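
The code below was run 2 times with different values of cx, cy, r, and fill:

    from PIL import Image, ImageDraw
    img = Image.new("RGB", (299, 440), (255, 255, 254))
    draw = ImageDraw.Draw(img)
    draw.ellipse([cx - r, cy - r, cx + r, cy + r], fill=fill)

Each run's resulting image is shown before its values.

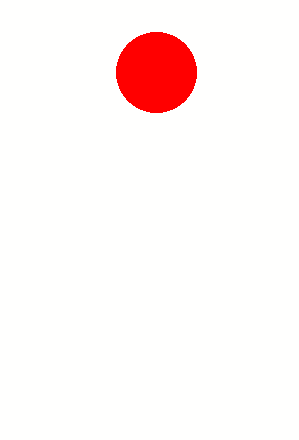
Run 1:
cx = 156; cy = 72; r = 40; fill = 'red'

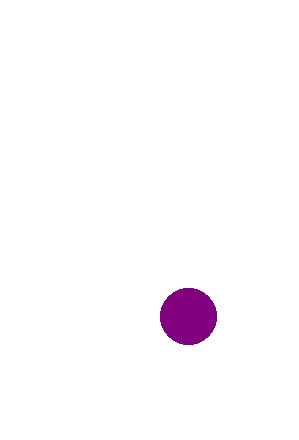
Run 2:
cx = 188; cy = 316; r = 28; fill = 'purple'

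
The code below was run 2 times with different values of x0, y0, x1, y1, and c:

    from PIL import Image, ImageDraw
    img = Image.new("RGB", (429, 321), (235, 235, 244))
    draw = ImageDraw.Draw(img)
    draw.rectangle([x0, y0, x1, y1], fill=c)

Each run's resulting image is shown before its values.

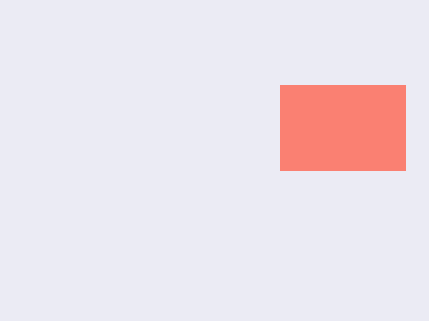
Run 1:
x0 = 280
y0 = 85
x1 = 405
y1 = 170
c = 'salmon'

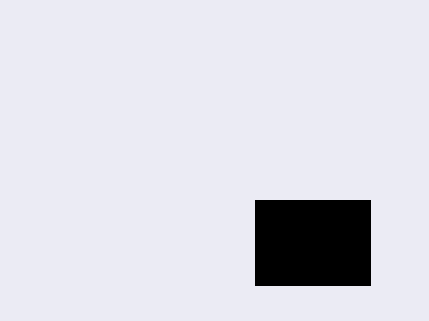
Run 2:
x0 = 255
y0 = 200
x1 = 370
y1 = 285
c = 'black'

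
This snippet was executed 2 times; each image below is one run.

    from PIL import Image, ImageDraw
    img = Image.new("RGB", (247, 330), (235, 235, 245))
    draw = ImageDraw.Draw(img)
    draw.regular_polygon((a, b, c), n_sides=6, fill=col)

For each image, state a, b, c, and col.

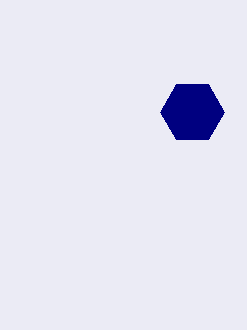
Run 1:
a = 192, b = 112, c = 32, col = 'navy'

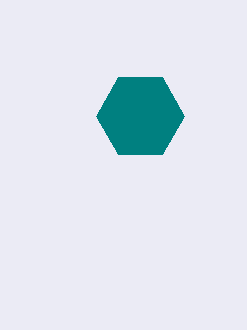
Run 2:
a = 140; b = 116; c = 44; col = 'teal'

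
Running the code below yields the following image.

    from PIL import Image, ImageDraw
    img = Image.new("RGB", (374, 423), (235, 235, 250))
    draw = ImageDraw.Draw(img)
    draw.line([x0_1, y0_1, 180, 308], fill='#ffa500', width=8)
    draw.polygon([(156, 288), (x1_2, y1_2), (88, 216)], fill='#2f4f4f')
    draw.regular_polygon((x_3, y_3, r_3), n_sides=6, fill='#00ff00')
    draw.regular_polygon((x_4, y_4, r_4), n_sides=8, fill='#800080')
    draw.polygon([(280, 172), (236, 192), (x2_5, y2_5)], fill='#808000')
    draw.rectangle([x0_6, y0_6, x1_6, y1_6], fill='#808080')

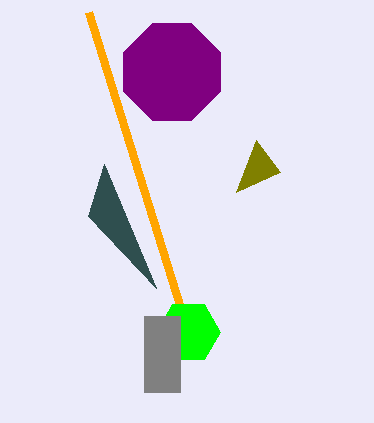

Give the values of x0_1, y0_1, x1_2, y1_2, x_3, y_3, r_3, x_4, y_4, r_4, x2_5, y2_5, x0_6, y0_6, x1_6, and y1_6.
x0_1 = 88
y0_1 = 12
x1_2 = 104
y1_2 = 164
x_3 = 188
y_3 = 332
r_3 = 32
x_4 = 172
y_4 = 72
r_4 = 52
x2_5 = 256
y2_5 = 140
x0_6 = 144
y0_6 = 316
x1_6 = 180
y1_6 = 392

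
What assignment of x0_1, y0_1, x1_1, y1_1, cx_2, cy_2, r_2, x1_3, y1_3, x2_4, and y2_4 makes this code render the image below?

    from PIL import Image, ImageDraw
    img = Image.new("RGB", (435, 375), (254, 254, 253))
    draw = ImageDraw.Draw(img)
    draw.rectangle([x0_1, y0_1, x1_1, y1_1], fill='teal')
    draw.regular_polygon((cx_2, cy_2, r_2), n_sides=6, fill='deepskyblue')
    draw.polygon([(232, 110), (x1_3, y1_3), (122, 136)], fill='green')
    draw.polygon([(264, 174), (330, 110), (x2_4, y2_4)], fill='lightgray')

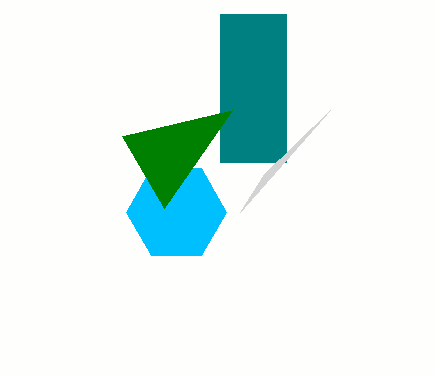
x0_1 = 220
y0_1 = 14
x1_1 = 286
y1_1 = 162
cx_2 = 176
cy_2 = 212
r_2 = 50
x1_3 = 164
y1_3 = 208
x2_4 = 240
y2_4 = 212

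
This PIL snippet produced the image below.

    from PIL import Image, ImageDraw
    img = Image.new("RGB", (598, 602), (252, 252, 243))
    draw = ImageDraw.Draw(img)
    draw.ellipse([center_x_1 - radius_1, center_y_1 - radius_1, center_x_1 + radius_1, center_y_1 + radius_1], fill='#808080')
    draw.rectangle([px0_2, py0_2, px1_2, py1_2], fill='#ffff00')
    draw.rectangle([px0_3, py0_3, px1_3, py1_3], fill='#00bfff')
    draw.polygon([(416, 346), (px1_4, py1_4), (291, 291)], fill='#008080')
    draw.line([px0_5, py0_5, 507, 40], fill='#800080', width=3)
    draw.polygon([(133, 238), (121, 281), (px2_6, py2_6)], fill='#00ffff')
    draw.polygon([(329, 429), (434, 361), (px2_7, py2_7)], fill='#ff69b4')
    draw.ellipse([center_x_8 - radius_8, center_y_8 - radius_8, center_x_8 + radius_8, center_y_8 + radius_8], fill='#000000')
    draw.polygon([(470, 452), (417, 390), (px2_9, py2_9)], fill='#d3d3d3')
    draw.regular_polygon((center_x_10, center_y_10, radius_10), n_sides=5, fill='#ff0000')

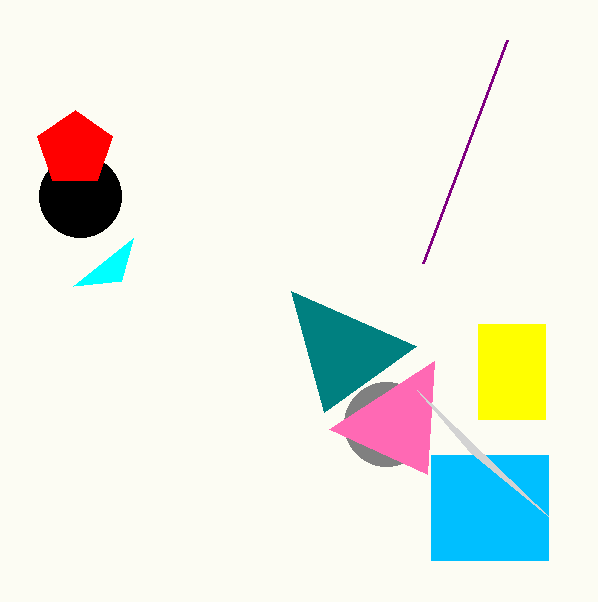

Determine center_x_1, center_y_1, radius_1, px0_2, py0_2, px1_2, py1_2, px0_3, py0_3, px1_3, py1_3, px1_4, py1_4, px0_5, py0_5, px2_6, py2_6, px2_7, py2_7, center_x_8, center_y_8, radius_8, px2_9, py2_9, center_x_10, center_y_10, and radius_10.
center_x_1 = 386, center_y_1 = 424, radius_1 = 42, px0_2 = 478, py0_2 = 324, px1_2 = 545, py1_2 = 419, px0_3 = 431, py0_3 = 455, px1_3 = 548, py1_3 = 560, px1_4 = 324, py1_4 = 412, px0_5 = 423, py0_5 = 263, px2_6 = 73, py2_6 = 286, px2_7 = 427, py2_7 = 474, center_x_8 = 80, center_y_8 = 196, radius_8 = 41, px2_9 = 548, py2_9 = 516, center_x_10 = 75, center_y_10 = 149, radius_10 = 39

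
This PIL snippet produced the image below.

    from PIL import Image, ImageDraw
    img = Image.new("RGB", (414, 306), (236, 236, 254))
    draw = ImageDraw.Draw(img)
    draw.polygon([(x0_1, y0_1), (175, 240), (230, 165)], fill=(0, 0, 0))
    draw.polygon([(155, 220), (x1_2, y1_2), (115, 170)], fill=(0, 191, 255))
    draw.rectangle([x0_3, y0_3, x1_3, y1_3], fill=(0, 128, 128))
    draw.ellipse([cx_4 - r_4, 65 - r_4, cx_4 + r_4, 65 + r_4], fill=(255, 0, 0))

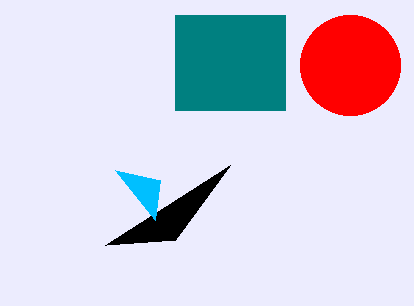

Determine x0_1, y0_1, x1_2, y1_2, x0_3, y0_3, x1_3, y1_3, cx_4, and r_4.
x0_1 = 105, y0_1 = 245, x1_2 = 160, y1_2 = 180, x0_3 = 175, y0_3 = 15, x1_3 = 285, y1_3 = 110, cx_4 = 350, r_4 = 50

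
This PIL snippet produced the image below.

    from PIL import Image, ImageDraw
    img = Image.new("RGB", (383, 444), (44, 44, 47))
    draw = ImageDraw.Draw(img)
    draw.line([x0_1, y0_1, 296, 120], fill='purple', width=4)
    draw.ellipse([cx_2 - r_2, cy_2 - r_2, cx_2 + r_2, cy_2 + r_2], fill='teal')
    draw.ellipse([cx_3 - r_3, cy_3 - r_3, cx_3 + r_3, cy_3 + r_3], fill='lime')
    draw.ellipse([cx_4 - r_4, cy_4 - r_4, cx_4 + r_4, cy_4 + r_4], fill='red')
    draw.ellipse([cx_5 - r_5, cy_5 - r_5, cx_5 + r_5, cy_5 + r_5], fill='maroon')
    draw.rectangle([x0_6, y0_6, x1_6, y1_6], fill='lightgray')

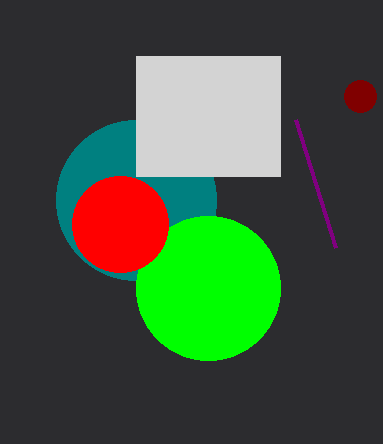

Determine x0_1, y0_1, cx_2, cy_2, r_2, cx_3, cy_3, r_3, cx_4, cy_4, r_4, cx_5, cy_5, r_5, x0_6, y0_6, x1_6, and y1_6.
x0_1 = 336, y0_1 = 248, cx_2 = 136, cy_2 = 200, r_2 = 80, cx_3 = 208, cy_3 = 288, r_3 = 72, cx_4 = 120, cy_4 = 224, r_4 = 48, cx_5 = 360, cy_5 = 96, r_5 = 16, x0_6 = 136, y0_6 = 56, x1_6 = 280, y1_6 = 176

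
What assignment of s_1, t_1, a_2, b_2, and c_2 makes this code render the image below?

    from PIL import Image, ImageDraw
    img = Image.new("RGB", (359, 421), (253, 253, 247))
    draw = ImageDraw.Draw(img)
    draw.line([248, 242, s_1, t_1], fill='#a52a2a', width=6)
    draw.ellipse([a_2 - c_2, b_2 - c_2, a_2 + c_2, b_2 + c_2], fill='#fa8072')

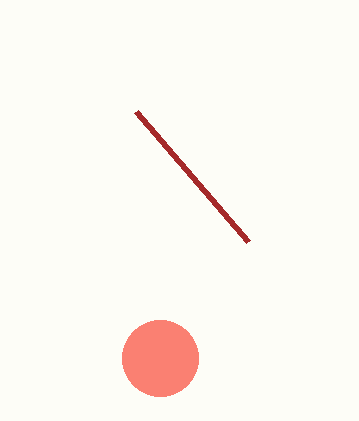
s_1 = 136
t_1 = 112
a_2 = 160
b_2 = 358
c_2 = 38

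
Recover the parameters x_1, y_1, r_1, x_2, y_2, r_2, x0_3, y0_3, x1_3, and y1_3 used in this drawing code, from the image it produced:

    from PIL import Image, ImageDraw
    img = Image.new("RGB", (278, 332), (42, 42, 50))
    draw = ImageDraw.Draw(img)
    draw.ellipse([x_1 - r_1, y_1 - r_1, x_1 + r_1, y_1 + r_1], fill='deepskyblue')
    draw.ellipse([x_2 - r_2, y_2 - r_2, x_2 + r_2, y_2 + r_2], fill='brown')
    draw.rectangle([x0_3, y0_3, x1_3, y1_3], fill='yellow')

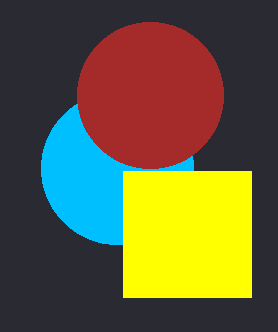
x_1 = 117; y_1 = 168; r_1 = 76; x_2 = 150; y_2 = 95; r_2 = 73; x0_3 = 123; y0_3 = 171; x1_3 = 251; y1_3 = 297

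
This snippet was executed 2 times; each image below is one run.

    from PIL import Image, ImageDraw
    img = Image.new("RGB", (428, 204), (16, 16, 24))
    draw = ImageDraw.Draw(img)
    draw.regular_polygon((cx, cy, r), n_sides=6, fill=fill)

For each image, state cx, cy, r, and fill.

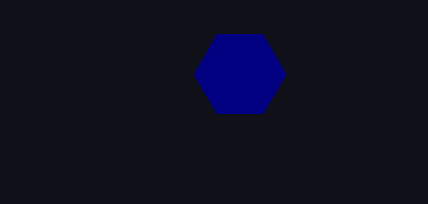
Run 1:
cx = 240, cy = 74, r = 46, fill = 'navy'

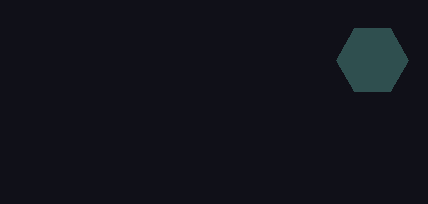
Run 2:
cx = 372, cy = 60, r = 36, fill = 'darkslategray'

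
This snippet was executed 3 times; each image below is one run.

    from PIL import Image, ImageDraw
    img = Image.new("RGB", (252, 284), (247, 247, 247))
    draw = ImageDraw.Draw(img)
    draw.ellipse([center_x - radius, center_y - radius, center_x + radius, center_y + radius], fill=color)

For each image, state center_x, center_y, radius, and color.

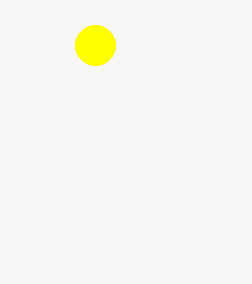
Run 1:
center_x = 95; center_y = 45; radius = 20; color = 'yellow'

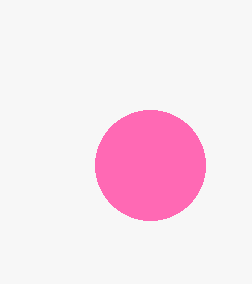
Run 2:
center_x = 150, center_y = 165, radius = 55, color = 'hotpink'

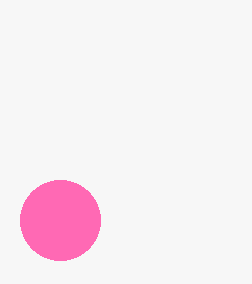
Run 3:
center_x = 60
center_y = 220
radius = 40
color = 'hotpink'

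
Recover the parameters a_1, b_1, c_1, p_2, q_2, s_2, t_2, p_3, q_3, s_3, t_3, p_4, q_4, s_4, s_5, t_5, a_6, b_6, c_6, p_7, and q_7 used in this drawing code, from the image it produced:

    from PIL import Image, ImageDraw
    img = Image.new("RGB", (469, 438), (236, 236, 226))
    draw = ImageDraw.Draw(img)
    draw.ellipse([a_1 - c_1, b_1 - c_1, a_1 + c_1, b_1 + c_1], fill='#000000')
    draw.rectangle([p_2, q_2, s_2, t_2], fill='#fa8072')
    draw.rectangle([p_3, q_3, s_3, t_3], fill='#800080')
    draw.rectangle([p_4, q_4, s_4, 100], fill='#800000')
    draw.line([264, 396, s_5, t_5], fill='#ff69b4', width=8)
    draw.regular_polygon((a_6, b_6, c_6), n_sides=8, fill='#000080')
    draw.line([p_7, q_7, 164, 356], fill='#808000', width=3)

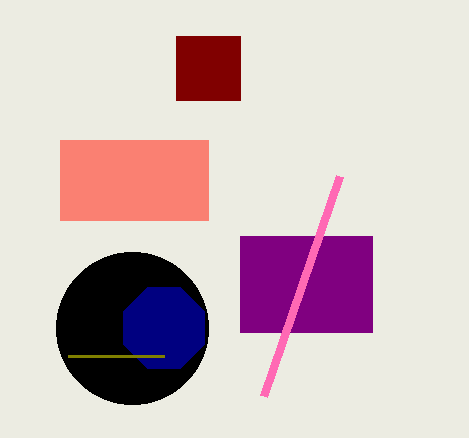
a_1 = 132; b_1 = 328; c_1 = 76; p_2 = 60; q_2 = 140; s_2 = 208; t_2 = 220; p_3 = 240; q_3 = 236; s_3 = 372; t_3 = 332; p_4 = 176; q_4 = 36; s_4 = 240; s_5 = 340; t_5 = 176; a_6 = 164; b_6 = 328; c_6 = 44; p_7 = 68; q_7 = 356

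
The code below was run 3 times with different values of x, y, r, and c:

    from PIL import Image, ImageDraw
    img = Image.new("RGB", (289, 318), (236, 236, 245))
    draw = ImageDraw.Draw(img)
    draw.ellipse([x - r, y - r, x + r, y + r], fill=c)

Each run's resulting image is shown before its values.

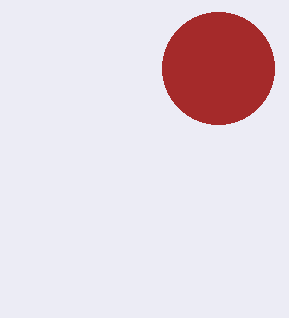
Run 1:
x = 218
y = 68
r = 56
c = 'brown'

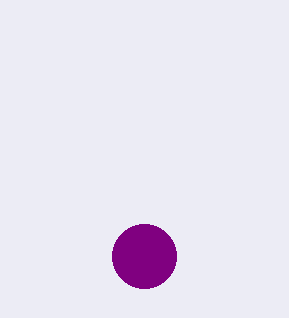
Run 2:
x = 144; y = 256; r = 32; c = 'purple'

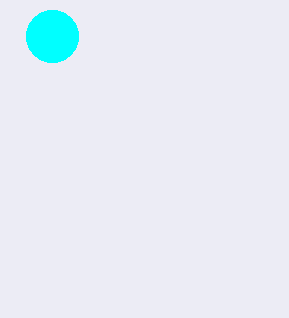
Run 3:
x = 52, y = 36, r = 26, c = 'cyan'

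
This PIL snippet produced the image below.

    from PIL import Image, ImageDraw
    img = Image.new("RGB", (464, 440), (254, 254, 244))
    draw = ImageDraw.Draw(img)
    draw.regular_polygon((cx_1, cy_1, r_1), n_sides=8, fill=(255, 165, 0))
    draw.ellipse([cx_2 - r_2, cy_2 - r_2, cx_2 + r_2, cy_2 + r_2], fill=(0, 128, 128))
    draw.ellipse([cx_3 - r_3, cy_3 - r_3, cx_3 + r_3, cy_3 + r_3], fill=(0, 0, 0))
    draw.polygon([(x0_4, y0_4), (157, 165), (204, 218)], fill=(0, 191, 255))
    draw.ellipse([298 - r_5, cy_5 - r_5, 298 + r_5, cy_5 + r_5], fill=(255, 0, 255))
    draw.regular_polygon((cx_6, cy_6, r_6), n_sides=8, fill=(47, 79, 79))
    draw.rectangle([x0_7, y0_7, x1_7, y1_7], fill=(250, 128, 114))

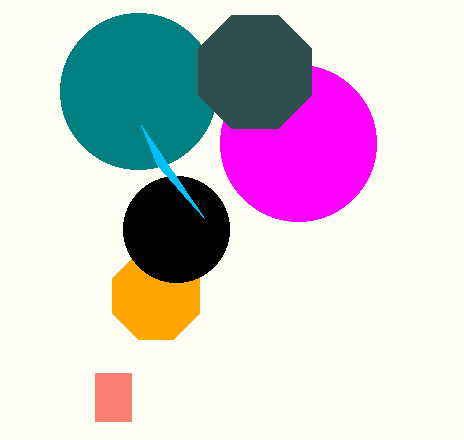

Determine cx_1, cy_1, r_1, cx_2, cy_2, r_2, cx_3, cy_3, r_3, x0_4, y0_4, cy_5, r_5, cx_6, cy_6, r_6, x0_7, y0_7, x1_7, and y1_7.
cx_1 = 156; cy_1 = 296; r_1 = 47; cx_2 = 138; cy_2 = 91; r_2 = 78; cx_3 = 176; cy_3 = 229; r_3 = 53; x0_4 = 141; y0_4 = 125; cy_5 = 143; r_5 = 78; cx_6 = 255; cy_6 = 72; r_6 = 61; x0_7 = 95; y0_7 = 373; x1_7 = 131; y1_7 = 421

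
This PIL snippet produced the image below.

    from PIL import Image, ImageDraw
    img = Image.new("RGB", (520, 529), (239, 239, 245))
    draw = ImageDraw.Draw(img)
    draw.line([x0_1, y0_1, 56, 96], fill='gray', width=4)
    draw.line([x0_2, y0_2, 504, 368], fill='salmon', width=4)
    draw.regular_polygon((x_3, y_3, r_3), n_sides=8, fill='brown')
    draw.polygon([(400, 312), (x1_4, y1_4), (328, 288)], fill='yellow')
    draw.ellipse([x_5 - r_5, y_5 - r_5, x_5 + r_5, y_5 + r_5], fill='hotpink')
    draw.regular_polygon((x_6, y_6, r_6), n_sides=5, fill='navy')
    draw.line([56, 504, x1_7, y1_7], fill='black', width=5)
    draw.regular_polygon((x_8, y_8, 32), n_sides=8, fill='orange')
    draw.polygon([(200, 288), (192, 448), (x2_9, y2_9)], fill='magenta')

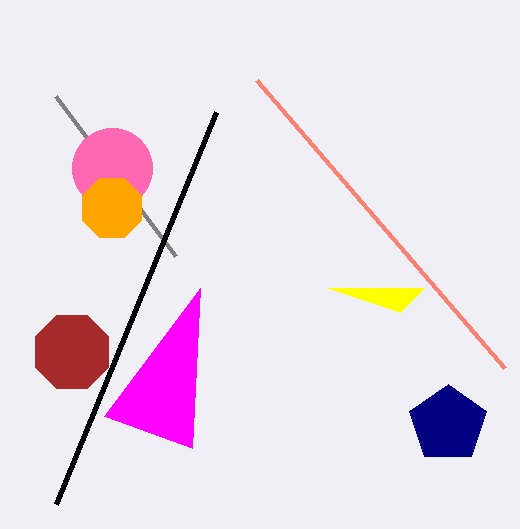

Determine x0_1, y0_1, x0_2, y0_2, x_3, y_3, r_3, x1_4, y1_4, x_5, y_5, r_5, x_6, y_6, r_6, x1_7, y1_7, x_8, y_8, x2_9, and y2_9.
x0_1 = 176; y0_1 = 256; x0_2 = 256; y0_2 = 80; x_3 = 72; y_3 = 352; r_3 = 40; x1_4 = 424; y1_4 = 288; x_5 = 112; y_5 = 168; r_5 = 40; x_6 = 448; y_6 = 424; r_6 = 40; x1_7 = 216; y1_7 = 112; x_8 = 112; y_8 = 208; x2_9 = 104; y2_9 = 416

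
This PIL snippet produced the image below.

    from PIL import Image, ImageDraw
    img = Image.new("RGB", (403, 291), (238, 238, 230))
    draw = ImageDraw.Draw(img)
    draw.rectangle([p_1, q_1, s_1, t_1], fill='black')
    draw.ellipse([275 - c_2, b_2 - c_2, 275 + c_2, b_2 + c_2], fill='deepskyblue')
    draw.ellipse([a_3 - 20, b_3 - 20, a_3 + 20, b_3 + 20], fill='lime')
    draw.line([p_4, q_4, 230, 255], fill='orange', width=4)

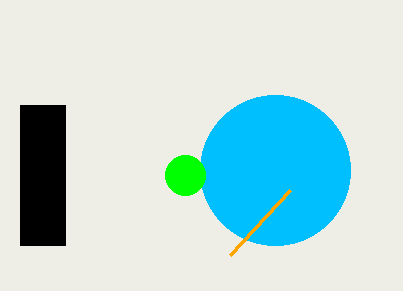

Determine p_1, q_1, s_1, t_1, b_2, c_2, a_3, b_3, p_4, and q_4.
p_1 = 20; q_1 = 105; s_1 = 65; t_1 = 245; b_2 = 170; c_2 = 75; a_3 = 185; b_3 = 175; p_4 = 290; q_4 = 190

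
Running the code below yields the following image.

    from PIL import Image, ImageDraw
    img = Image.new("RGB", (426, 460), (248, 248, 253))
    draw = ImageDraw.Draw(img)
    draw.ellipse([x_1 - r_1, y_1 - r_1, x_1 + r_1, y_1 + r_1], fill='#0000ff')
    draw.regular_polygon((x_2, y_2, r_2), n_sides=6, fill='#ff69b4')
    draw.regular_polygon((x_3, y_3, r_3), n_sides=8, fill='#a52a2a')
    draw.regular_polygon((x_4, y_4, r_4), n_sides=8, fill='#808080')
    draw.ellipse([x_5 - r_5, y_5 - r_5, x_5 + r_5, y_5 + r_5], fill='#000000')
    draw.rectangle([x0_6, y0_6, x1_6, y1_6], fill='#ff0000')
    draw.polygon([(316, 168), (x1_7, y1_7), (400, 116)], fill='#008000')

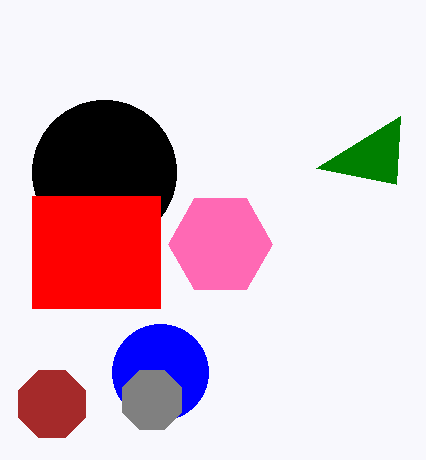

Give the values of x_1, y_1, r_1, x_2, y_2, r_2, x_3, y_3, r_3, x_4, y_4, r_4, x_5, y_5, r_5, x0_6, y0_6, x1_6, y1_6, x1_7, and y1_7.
x_1 = 160; y_1 = 372; r_1 = 48; x_2 = 220; y_2 = 244; r_2 = 52; x_3 = 52; y_3 = 404; r_3 = 36; x_4 = 152; y_4 = 400; r_4 = 32; x_5 = 104; y_5 = 172; r_5 = 72; x0_6 = 32; y0_6 = 196; x1_6 = 160; y1_6 = 308; x1_7 = 396; y1_7 = 184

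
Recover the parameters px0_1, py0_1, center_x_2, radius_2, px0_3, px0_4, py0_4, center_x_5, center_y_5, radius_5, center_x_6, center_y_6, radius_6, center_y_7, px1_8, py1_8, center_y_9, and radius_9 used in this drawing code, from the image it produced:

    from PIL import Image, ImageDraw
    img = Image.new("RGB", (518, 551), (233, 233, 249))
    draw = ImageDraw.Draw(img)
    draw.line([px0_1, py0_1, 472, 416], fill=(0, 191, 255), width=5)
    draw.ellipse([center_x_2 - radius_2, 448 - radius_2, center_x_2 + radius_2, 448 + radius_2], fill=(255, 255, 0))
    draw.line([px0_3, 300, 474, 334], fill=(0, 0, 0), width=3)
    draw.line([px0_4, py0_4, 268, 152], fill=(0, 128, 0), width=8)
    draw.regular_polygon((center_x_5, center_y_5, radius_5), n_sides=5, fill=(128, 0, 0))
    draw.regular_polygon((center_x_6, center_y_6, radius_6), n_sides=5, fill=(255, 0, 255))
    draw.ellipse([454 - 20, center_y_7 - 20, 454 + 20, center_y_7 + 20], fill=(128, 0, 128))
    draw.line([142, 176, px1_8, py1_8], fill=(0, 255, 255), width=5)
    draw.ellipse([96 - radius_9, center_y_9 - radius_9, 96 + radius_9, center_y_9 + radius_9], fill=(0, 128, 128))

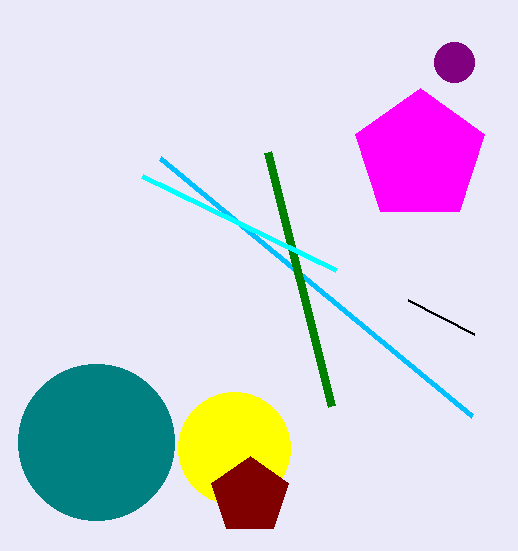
px0_1 = 160
py0_1 = 158
center_x_2 = 234
radius_2 = 56
px0_3 = 408
px0_4 = 332
py0_4 = 406
center_x_5 = 250
center_y_5 = 496
radius_5 = 40
center_x_6 = 420
center_y_6 = 156
radius_6 = 68
center_y_7 = 62
px1_8 = 336
py1_8 = 270
center_y_9 = 442
radius_9 = 78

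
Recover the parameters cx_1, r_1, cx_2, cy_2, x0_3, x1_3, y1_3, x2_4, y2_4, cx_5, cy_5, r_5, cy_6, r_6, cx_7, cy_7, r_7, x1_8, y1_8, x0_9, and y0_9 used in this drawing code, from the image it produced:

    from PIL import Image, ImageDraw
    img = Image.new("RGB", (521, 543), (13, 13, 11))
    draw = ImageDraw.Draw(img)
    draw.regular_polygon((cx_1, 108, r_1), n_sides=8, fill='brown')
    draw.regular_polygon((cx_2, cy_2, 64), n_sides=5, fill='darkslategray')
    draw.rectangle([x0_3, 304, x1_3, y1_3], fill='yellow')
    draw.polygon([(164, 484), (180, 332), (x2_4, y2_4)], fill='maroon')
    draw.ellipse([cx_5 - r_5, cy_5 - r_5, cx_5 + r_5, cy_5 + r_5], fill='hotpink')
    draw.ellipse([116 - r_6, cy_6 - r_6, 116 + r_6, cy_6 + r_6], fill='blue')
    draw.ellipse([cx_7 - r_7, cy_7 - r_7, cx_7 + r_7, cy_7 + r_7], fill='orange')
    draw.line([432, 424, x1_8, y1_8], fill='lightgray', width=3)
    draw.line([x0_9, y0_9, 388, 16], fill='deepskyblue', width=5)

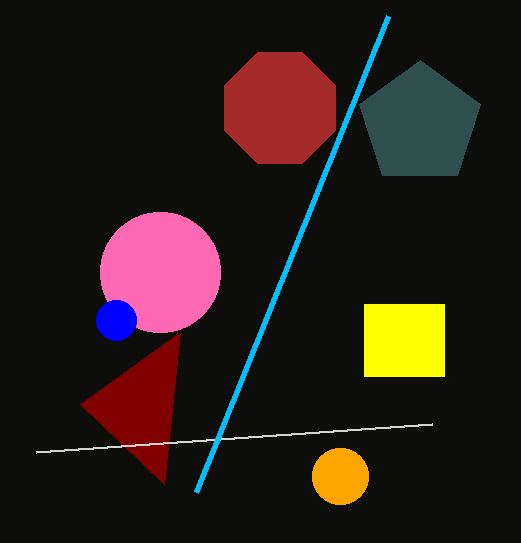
cx_1 = 280, r_1 = 60, cx_2 = 420, cy_2 = 124, x0_3 = 364, x1_3 = 444, y1_3 = 376, x2_4 = 80, y2_4 = 404, cx_5 = 160, cy_5 = 272, r_5 = 60, cy_6 = 320, r_6 = 20, cx_7 = 340, cy_7 = 476, r_7 = 28, x1_8 = 36, y1_8 = 452, x0_9 = 196, y0_9 = 492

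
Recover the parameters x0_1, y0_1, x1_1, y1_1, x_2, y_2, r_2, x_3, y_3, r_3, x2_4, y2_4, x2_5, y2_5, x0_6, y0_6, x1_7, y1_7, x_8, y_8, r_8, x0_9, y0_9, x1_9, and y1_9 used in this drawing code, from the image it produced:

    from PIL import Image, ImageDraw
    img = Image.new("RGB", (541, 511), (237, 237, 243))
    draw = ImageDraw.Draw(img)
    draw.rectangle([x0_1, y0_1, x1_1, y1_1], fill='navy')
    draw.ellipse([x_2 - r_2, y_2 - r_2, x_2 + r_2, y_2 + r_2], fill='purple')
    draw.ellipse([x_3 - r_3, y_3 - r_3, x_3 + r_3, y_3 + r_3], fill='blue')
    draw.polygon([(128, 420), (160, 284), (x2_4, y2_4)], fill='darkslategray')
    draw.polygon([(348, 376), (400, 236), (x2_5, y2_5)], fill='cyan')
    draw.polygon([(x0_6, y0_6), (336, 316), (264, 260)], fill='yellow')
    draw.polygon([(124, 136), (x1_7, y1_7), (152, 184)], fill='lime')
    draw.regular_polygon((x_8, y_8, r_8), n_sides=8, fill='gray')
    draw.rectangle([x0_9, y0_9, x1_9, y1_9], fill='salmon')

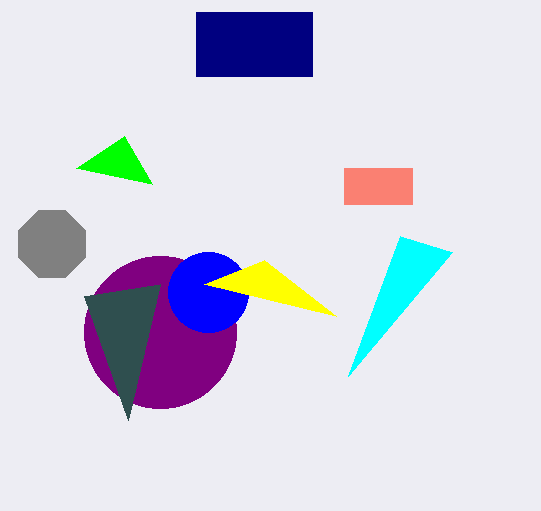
x0_1 = 196
y0_1 = 12
x1_1 = 312
y1_1 = 76
x_2 = 160
y_2 = 332
r_2 = 76
x_3 = 208
y_3 = 292
r_3 = 40
x2_4 = 84
y2_4 = 296
x2_5 = 452
y2_5 = 252
x0_6 = 204
y0_6 = 284
x1_7 = 76
y1_7 = 168
x_8 = 52
y_8 = 244
r_8 = 36
x0_9 = 344
y0_9 = 168
x1_9 = 412
y1_9 = 204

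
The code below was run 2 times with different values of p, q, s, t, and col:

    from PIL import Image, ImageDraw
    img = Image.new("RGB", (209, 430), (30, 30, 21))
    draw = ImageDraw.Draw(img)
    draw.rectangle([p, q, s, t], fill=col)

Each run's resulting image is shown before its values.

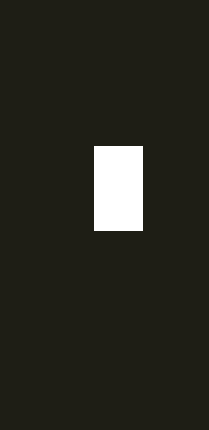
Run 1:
p = 94; q = 146; s = 142; t = 230; col = 'white'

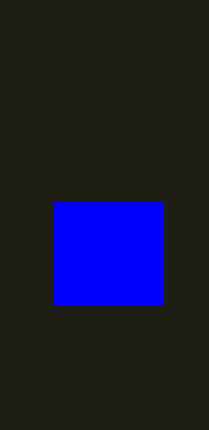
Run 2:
p = 54
q = 202
s = 162
t = 304
col = 'blue'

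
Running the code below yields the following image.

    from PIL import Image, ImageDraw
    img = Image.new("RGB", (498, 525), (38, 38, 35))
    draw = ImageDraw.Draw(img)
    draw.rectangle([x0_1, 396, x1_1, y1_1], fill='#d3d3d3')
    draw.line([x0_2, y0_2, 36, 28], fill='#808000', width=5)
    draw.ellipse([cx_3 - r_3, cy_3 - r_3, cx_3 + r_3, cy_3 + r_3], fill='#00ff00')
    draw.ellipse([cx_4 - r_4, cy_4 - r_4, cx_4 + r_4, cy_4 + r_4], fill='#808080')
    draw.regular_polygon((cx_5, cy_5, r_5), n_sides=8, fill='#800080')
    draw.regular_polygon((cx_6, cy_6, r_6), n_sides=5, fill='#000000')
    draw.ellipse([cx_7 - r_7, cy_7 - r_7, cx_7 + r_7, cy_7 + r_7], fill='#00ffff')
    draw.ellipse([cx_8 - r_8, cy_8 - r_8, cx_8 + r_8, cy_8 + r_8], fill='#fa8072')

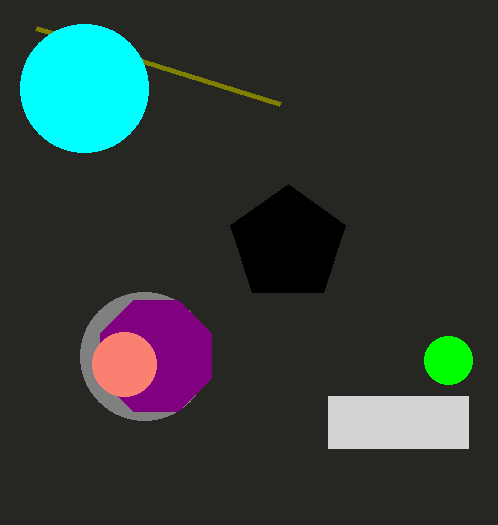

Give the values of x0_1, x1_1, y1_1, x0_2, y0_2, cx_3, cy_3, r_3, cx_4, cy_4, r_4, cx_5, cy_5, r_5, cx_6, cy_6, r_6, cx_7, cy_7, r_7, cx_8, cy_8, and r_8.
x0_1 = 328, x1_1 = 468, y1_1 = 448, x0_2 = 280, y0_2 = 104, cx_3 = 448, cy_3 = 360, r_3 = 24, cx_4 = 144, cy_4 = 356, r_4 = 64, cx_5 = 156, cy_5 = 356, r_5 = 60, cx_6 = 288, cy_6 = 244, r_6 = 60, cx_7 = 84, cy_7 = 88, r_7 = 64, cx_8 = 124, cy_8 = 364, r_8 = 32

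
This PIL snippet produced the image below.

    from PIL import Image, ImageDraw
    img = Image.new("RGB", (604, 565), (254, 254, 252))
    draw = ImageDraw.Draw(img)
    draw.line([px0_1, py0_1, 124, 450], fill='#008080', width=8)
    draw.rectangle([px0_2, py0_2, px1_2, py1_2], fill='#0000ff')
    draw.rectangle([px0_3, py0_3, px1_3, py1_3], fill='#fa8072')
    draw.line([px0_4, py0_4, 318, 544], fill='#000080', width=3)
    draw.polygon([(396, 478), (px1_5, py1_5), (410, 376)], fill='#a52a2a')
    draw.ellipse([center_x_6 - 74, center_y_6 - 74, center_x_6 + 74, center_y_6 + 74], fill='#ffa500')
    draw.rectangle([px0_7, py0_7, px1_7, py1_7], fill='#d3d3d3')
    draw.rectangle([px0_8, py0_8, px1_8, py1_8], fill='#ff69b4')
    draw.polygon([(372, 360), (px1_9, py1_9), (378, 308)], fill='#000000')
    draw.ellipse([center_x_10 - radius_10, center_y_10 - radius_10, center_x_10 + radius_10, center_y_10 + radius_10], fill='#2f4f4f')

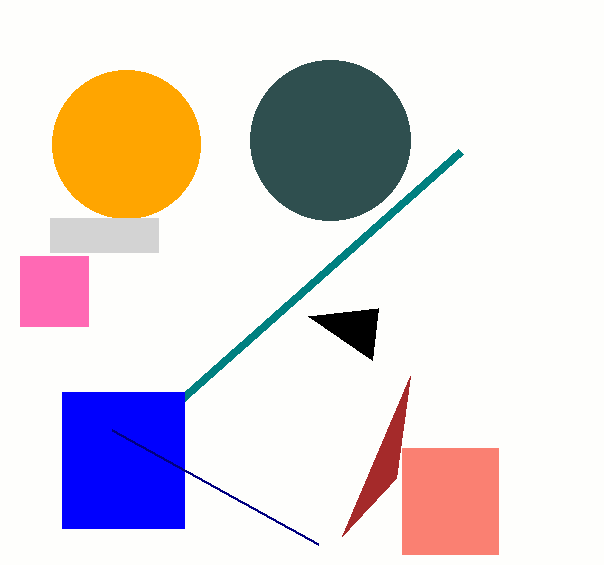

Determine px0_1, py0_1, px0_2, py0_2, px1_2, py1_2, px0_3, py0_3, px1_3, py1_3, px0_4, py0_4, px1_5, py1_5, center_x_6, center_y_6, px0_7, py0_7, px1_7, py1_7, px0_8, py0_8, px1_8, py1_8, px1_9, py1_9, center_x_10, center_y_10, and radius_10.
px0_1 = 460
py0_1 = 152
px0_2 = 62
py0_2 = 392
px1_2 = 184
py1_2 = 528
px0_3 = 402
py0_3 = 448
px1_3 = 498
py1_3 = 554
px0_4 = 112
py0_4 = 430
px1_5 = 342
py1_5 = 536
center_x_6 = 126
center_y_6 = 144
px0_7 = 50
py0_7 = 218
px1_7 = 158
py1_7 = 252
px0_8 = 20
py0_8 = 256
px1_8 = 88
py1_8 = 326
px1_9 = 308
py1_9 = 316
center_x_10 = 330
center_y_10 = 140
radius_10 = 80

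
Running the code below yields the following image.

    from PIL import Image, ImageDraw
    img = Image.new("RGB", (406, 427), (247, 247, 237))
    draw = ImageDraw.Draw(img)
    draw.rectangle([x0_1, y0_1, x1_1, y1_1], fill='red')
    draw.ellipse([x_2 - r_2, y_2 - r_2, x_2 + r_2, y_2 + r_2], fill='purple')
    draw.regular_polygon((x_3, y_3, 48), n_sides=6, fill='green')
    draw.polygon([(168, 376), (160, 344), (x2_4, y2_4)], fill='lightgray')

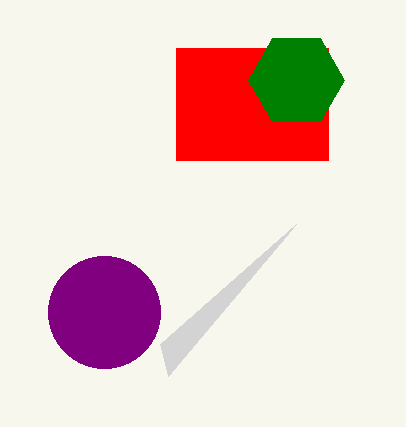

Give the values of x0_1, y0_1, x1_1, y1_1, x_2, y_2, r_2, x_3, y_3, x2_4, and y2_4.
x0_1 = 176
y0_1 = 48
x1_1 = 328
y1_1 = 160
x_2 = 104
y_2 = 312
r_2 = 56
x_3 = 296
y_3 = 80
x2_4 = 296
y2_4 = 224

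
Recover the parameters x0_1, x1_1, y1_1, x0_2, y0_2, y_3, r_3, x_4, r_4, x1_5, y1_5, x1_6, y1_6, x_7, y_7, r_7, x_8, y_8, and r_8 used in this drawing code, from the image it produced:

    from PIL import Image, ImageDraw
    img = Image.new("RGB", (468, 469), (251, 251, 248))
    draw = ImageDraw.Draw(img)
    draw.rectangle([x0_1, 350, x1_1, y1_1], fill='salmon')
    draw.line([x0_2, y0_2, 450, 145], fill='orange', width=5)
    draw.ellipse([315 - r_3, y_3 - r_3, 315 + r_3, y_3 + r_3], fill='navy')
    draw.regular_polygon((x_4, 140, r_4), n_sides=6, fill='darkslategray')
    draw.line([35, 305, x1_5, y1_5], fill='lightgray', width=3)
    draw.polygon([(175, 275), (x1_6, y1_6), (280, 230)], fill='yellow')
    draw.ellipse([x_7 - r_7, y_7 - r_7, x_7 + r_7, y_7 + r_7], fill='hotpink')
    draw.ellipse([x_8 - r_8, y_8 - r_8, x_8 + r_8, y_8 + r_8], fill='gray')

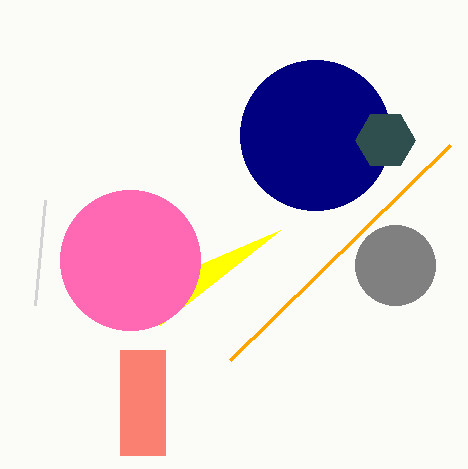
x0_1 = 120, x1_1 = 165, y1_1 = 455, x0_2 = 230, y0_2 = 360, y_3 = 135, r_3 = 75, x_4 = 385, r_4 = 30, x1_5 = 45, y1_5 = 200, x1_6 = 160, y1_6 = 325, x_7 = 130, y_7 = 260, r_7 = 70, x_8 = 395, y_8 = 265, r_8 = 40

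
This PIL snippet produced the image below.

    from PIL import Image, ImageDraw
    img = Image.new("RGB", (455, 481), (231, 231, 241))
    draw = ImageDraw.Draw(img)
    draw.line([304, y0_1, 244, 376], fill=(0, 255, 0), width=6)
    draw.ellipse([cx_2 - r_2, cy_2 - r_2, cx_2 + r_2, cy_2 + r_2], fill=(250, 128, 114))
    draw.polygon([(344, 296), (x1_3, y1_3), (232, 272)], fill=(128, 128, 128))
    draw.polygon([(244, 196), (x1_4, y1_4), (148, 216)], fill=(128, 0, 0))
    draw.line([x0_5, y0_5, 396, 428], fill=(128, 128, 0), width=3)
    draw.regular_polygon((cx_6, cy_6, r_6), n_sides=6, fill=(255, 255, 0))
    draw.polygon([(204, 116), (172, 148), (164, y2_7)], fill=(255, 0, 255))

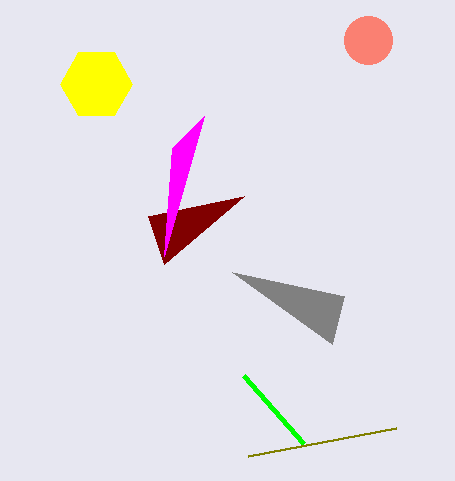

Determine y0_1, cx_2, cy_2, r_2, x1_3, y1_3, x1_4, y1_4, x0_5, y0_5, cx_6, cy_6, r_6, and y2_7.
y0_1 = 444; cx_2 = 368; cy_2 = 40; r_2 = 24; x1_3 = 332; y1_3 = 344; x1_4 = 164; y1_4 = 264; x0_5 = 248; y0_5 = 456; cx_6 = 96; cy_6 = 84; r_6 = 36; y2_7 = 256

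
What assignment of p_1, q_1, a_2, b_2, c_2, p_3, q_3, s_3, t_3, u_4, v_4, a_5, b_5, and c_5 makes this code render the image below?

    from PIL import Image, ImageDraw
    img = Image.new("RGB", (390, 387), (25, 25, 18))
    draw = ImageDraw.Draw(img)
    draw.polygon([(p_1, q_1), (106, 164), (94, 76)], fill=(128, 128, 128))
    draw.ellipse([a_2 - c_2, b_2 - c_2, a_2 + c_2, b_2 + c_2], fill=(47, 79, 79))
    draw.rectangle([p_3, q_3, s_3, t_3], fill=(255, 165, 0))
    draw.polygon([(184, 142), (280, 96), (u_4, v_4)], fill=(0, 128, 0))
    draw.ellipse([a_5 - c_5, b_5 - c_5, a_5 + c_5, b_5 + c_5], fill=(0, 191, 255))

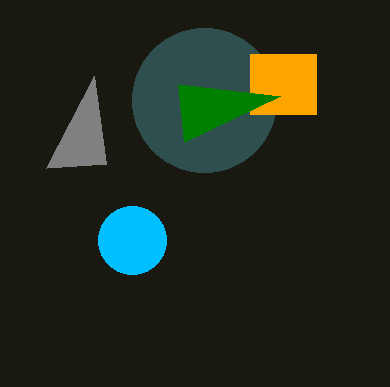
p_1 = 46
q_1 = 168
a_2 = 204
b_2 = 100
c_2 = 72
p_3 = 250
q_3 = 54
s_3 = 316
t_3 = 114
u_4 = 178
v_4 = 84
a_5 = 132
b_5 = 240
c_5 = 34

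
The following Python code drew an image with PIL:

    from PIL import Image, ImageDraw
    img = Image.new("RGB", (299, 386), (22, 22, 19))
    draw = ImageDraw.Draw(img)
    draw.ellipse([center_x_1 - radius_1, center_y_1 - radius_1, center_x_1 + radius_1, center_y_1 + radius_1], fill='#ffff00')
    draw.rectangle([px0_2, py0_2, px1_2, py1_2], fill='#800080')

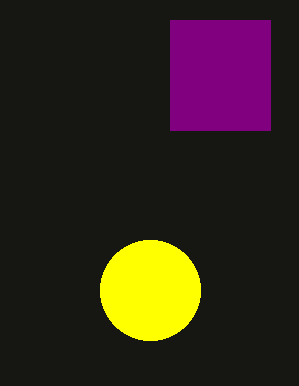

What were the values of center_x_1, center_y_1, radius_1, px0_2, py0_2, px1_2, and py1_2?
center_x_1 = 150, center_y_1 = 290, radius_1 = 50, px0_2 = 170, py0_2 = 20, px1_2 = 270, py1_2 = 130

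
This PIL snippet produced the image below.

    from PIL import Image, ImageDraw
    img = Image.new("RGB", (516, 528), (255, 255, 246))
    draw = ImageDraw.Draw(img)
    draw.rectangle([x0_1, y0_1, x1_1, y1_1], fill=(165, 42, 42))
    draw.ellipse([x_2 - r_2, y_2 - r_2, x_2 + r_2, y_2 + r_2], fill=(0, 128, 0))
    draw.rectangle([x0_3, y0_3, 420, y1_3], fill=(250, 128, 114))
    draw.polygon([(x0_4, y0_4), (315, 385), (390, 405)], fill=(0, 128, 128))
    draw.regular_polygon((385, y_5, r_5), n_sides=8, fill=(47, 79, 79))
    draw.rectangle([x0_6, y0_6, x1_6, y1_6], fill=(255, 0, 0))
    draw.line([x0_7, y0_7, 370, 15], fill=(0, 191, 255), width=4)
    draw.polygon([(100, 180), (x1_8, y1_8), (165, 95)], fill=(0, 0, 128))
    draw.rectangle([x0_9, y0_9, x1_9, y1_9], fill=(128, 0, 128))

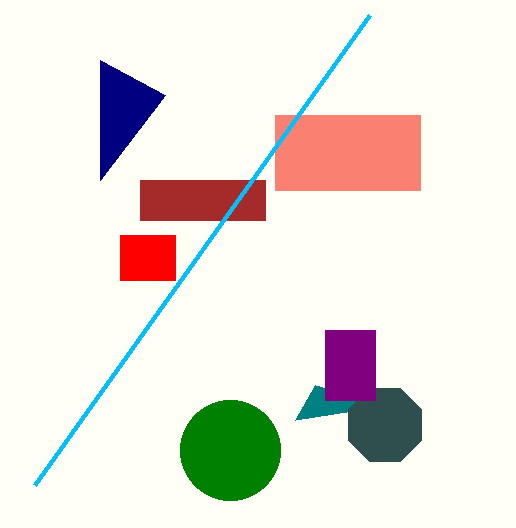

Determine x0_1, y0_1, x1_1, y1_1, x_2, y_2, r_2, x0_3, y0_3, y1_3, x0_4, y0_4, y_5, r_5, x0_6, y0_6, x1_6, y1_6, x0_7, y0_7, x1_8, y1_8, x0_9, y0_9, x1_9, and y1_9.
x0_1 = 140, y0_1 = 180, x1_1 = 265, y1_1 = 220, x_2 = 230, y_2 = 450, r_2 = 50, x0_3 = 275, y0_3 = 115, y1_3 = 190, x0_4 = 295, y0_4 = 420, y_5 = 425, r_5 = 40, x0_6 = 120, y0_6 = 235, x1_6 = 175, y1_6 = 280, x0_7 = 35, y0_7 = 485, x1_8 = 100, y1_8 = 60, x0_9 = 325, y0_9 = 330, x1_9 = 375, y1_9 = 400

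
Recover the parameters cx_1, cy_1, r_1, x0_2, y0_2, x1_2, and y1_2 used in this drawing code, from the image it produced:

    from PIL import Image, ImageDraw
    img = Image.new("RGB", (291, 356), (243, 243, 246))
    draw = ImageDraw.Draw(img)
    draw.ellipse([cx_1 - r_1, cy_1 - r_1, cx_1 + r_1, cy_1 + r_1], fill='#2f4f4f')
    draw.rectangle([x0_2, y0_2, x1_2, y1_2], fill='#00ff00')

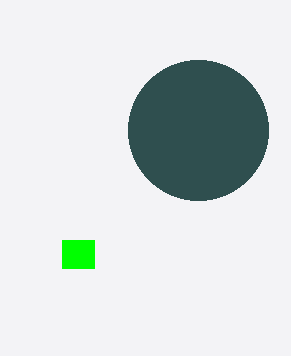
cx_1 = 198
cy_1 = 130
r_1 = 70
x0_2 = 62
y0_2 = 240
x1_2 = 94
y1_2 = 268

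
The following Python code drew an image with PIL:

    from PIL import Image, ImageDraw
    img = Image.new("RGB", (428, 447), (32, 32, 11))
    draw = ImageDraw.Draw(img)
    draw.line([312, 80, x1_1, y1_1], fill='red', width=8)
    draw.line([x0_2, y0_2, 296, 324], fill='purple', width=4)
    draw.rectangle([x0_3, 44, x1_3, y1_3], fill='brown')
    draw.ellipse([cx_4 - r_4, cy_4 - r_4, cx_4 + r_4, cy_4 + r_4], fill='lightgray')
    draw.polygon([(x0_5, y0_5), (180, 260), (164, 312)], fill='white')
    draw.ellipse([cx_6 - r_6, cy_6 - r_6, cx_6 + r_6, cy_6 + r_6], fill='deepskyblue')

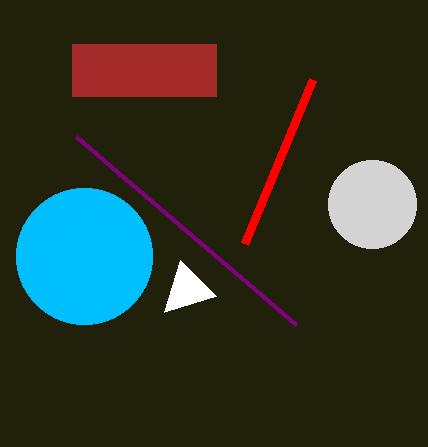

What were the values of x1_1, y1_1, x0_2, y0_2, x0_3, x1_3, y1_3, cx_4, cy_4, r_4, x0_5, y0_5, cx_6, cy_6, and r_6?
x1_1 = 244; y1_1 = 244; x0_2 = 76; y0_2 = 136; x0_3 = 72; x1_3 = 216; y1_3 = 96; cx_4 = 372; cy_4 = 204; r_4 = 44; x0_5 = 216; y0_5 = 296; cx_6 = 84; cy_6 = 256; r_6 = 68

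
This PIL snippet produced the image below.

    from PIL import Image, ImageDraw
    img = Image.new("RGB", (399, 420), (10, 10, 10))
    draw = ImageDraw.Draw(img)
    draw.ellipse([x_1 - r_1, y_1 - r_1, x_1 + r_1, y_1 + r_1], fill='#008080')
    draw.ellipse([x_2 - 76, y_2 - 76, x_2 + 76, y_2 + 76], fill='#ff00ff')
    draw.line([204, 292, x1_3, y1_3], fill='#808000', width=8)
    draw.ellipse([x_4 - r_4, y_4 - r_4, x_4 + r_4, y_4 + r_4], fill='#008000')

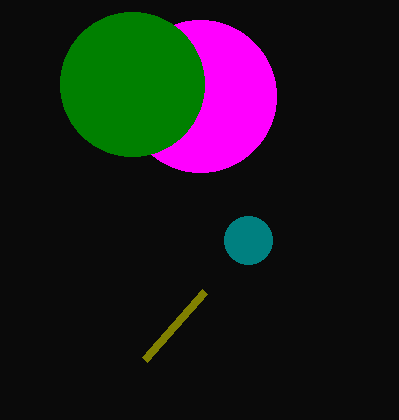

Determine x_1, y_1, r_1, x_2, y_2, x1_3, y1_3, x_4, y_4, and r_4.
x_1 = 248; y_1 = 240; r_1 = 24; x_2 = 200; y_2 = 96; x1_3 = 144; y1_3 = 360; x_4 = 132; y_4 = 84; r_4 = 72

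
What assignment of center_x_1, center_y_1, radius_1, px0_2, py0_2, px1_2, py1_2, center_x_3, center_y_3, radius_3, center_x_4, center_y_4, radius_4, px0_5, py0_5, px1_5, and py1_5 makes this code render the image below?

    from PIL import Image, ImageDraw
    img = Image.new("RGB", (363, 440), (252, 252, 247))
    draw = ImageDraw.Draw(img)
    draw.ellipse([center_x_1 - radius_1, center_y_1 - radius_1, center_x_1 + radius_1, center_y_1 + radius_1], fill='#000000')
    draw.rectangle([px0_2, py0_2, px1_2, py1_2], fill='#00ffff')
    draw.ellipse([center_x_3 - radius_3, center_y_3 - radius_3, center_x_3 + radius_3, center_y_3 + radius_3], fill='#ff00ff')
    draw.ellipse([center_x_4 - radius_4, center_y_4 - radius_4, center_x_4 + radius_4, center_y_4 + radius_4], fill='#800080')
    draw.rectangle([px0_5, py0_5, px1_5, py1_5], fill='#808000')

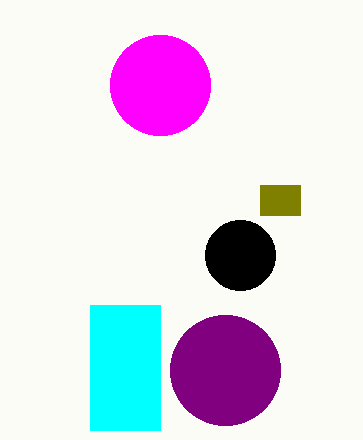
center_x_1 = 240
center_y_1 = 255
radius_1 = 35
px0_2 = 90
py0_2 = 305
px1_2 = 160
py1_2 = 430
center_x_3 = 160
center_y_3 = 85
radius_3 = 50
center_x_4 = 225
center_y_4 = 370
radius_4 = 55
px0_5 = 260
py0_5 = 185
px1_5 = 300
py1_5 = 215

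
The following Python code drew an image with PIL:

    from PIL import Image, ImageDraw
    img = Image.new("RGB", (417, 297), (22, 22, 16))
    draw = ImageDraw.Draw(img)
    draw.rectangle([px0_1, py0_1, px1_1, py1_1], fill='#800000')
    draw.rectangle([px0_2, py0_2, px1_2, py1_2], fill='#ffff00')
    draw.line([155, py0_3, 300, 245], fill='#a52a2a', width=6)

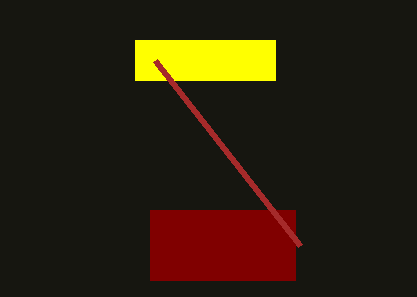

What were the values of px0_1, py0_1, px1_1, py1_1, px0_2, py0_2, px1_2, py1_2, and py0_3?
px0_1 = 150
py0_1 = 210
px1_1 = 295
py1_1 = 280
px0_2 = 135
py0_2 = 40
px1_2 = 275
py1_2 = 80
py0_3 = 60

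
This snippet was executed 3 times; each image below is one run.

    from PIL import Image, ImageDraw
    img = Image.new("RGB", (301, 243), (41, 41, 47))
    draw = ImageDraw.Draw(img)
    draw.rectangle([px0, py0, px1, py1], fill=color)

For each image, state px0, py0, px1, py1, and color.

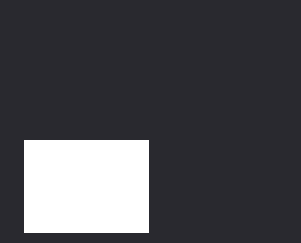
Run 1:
px0 = 24, py0 = 140, px1 = 148, py1 = 232, color = 'white'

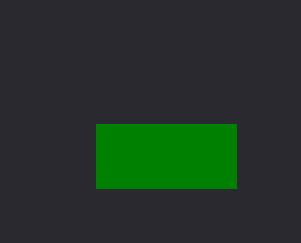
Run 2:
px0 = 96
py0 = 124
px1 = 236
py1 = 188
color = 'green'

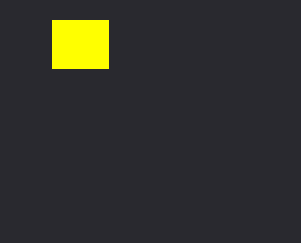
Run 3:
px0 = 52
py0 = 20
px1 = 108
py1 = 68
color = 'yellow'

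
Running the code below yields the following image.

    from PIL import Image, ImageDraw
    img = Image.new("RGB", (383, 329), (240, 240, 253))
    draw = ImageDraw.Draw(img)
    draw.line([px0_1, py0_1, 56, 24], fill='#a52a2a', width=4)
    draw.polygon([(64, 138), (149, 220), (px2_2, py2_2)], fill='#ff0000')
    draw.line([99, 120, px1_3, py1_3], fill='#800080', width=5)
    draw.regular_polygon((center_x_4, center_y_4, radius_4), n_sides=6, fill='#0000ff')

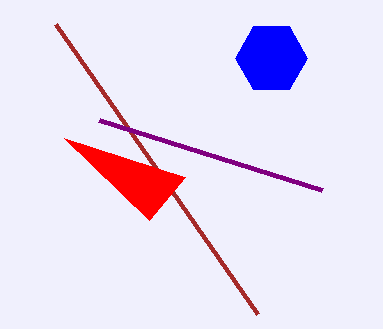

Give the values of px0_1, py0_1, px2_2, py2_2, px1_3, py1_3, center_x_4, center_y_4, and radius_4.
px0_1 = 258, py0_1 = 314, px2_2 = 185, py2_2 = 177, px1_3 = 322, py1_3 = 190, center_x_4 = 271, center_y_4 = 58, radius_4 = 36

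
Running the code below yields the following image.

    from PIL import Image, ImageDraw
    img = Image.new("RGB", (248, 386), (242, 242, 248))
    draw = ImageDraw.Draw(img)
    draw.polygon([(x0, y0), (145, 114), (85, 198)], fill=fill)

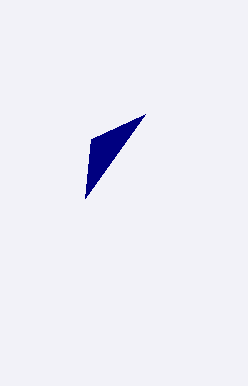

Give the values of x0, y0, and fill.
x0 = 91
y0 = 139
fill = 'navy'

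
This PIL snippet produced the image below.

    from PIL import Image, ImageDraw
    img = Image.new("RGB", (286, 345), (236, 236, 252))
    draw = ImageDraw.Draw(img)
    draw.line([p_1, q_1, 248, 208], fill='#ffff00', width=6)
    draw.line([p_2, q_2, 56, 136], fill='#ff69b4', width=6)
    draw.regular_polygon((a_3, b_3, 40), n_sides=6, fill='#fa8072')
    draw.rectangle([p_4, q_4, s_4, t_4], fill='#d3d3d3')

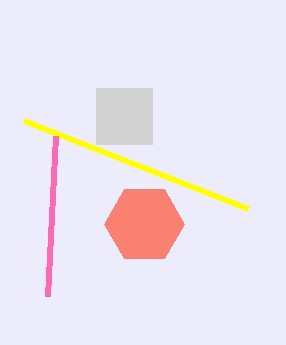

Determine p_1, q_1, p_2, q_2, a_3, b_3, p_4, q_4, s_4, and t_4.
p_1 = 24
q_1 = 120
p_2 = 48
q_2 = 296
a_3 = 144
b_3 = 224
p_4 = 96
q_4 = 88
s_4 = 152
t_4 = 144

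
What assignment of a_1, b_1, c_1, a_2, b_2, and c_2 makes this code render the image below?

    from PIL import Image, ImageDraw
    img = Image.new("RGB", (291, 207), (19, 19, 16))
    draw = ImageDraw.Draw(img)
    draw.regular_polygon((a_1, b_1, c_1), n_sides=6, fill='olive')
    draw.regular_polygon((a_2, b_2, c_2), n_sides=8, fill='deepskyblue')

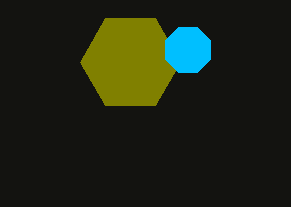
a_1 = 130; b_1 = 62; c_1 = 50; a_2 = 188; b_2 = 50; c_2 = 24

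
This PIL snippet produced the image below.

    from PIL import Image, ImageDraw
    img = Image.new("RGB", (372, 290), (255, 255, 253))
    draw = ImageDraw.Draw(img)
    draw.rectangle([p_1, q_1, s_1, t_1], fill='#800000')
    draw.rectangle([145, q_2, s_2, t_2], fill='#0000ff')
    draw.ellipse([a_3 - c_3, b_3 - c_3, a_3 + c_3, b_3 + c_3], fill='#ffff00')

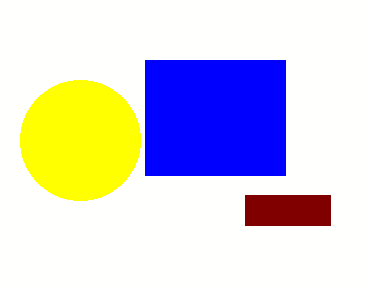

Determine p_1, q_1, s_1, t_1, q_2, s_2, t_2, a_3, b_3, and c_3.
p_1 = 245; q_1 = 195; s_1 = 330; t_1 = 225; q_2 = 60; s_2 = 285; t_2 = 175; a_3 = 80; b_3 = 140; c_3 = 60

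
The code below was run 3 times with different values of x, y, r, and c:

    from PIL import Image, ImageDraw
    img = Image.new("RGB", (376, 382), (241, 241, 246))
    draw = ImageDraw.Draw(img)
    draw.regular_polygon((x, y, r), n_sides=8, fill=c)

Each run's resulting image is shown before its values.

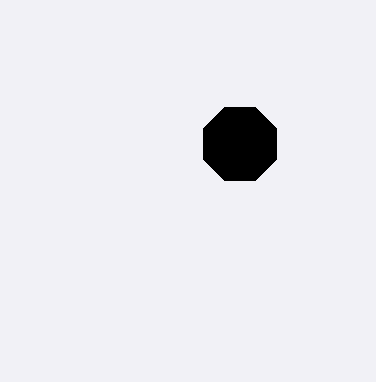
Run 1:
x = 240
y = 144
r = 40
c = 'black'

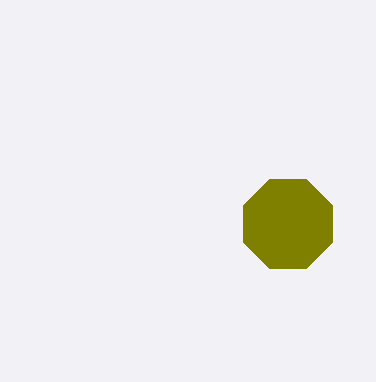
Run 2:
x = 288; y = 224; r = 48; c = 'olive'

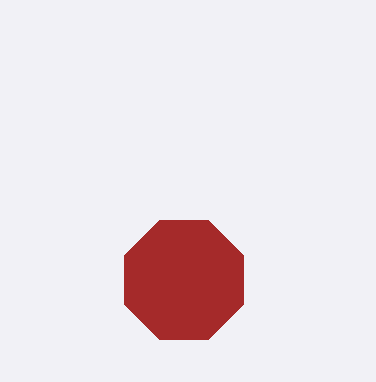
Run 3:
x = 184; y = 280; r = 64; c = 'brown'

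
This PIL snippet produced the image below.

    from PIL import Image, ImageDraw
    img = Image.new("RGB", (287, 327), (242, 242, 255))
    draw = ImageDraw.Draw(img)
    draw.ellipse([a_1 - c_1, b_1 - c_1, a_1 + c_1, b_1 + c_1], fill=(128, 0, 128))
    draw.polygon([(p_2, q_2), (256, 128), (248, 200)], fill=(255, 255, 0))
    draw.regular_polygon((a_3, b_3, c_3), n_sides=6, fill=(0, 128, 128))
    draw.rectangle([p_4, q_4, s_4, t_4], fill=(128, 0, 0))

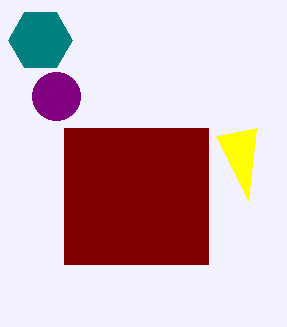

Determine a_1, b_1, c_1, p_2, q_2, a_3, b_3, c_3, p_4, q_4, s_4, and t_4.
a_1 = 56; b_1 = 96; c_1 = 24; p_2 = 216; q_2 = 136; a_3 = 40; b_3 = 40; c_3 = 32; p_4 = 64; q_4 = 128; s_4 = 208; t_4 = 264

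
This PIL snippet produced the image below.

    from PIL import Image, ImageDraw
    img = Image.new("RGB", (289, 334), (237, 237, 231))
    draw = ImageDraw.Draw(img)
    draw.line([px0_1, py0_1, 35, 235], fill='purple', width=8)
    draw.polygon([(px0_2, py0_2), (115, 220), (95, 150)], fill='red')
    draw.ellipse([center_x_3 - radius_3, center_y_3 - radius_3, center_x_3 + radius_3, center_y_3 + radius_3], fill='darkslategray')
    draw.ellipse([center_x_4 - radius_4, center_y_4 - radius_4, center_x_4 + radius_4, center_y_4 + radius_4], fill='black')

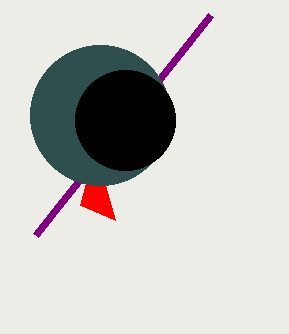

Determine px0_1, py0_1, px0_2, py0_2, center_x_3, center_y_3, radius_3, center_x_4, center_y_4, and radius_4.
px0_1 = 210; py0_1 = 15; px0_2 = 80; py0_2 = 205; center_x_3 = 100; center_y_3 = 115; radius_3 = 70; center_x_4 = 125; center_y_4 = 120; radius_4 = 50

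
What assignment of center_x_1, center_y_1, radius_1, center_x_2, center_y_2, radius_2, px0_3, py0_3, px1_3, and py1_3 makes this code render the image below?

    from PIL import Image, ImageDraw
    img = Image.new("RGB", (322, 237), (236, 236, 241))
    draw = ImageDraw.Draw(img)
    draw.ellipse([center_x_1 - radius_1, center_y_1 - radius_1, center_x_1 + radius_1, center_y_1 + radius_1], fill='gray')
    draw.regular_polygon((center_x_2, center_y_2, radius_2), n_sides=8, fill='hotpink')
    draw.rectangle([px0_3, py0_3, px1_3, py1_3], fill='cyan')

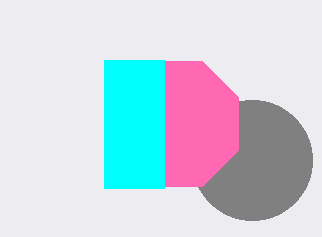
center_x_1 = 252
center_y_1 = 160
radius_1 = 60
center_x_2 = 176
center_y_2 = 124
radius_2 = 68
px0_3 = 104
py0_3 = 60
px1_3 = 164
py1_3 = 188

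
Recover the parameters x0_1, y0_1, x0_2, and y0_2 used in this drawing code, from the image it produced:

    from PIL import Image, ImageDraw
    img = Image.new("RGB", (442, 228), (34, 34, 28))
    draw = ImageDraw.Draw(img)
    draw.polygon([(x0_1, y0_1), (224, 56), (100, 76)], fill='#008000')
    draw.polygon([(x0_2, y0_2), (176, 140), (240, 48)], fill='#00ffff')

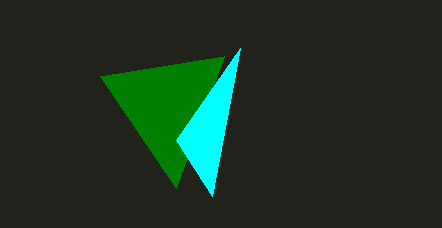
x0_1 = 176
y0_1 = 188
x0_2 = 212
y0_2 = 196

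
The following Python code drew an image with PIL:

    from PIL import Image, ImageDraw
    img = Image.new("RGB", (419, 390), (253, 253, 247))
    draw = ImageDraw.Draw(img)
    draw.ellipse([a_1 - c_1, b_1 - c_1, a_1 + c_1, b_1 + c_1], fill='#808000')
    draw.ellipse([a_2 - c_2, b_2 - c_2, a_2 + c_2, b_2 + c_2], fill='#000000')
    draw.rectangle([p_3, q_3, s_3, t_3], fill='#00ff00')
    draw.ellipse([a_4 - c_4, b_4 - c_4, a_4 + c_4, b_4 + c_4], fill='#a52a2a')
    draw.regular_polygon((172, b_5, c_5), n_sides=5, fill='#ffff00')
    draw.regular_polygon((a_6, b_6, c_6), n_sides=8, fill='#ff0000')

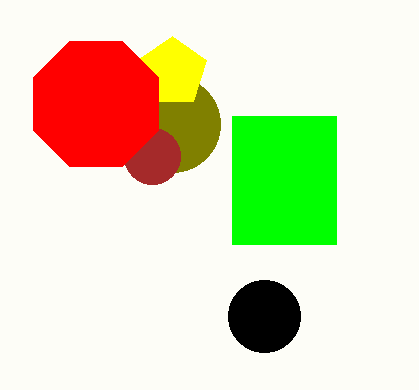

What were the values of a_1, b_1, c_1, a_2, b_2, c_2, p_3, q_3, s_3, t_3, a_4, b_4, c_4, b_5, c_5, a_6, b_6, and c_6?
a_1 = 172
b_1 = 124
c_1 = 48
a_2 = 264
b_2 = 316
c_2 = 36
p_3 = 232
q_3 = 116
s_3 = 336
t_3 = 244
a_4 = 152
b_4 = 156
c_4 = 28
b_5 = 72
c_5 = 36
a_6 = 96
b_6 = 104
c_6 = 68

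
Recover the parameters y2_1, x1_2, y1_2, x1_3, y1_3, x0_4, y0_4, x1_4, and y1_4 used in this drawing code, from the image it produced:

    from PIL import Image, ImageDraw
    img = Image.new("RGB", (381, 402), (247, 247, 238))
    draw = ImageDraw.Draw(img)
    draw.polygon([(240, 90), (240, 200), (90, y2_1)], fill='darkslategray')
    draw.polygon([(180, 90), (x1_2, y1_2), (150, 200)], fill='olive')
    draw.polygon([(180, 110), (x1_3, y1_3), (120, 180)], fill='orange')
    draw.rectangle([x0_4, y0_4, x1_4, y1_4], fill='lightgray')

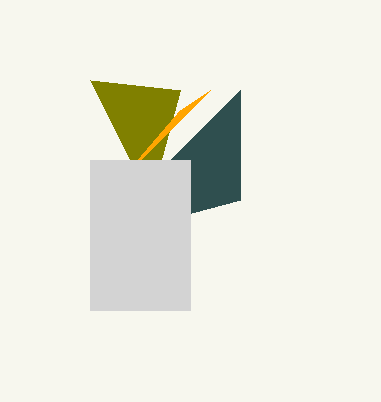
y2_1 = 240
x1_2 = 90
y1_2 = 80
x1_3 = 210
y1_3 = 90
x0_4 = 90
y0_4 = 160
x1_4 = 190
y1_4 = 310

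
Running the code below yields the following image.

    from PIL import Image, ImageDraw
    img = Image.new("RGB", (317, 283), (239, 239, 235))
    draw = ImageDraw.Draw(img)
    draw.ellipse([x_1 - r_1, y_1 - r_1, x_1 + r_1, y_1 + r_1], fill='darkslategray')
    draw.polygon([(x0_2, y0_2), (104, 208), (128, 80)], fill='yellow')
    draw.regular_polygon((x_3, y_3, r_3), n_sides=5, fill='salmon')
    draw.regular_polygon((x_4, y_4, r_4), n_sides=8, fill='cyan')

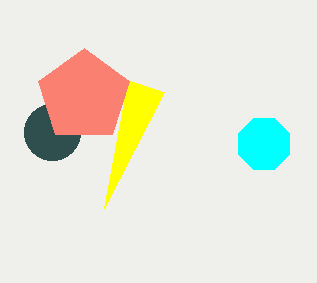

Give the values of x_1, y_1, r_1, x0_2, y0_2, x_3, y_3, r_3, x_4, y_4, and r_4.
x_1 = 52
y_1 = 132
r_1 = 28
x0_2 = 164
y0_2 = 92
x_3 = 84
y_3 = 96
r_3 = 48
x_4 = 264
y_4 = 144
r_4 = 28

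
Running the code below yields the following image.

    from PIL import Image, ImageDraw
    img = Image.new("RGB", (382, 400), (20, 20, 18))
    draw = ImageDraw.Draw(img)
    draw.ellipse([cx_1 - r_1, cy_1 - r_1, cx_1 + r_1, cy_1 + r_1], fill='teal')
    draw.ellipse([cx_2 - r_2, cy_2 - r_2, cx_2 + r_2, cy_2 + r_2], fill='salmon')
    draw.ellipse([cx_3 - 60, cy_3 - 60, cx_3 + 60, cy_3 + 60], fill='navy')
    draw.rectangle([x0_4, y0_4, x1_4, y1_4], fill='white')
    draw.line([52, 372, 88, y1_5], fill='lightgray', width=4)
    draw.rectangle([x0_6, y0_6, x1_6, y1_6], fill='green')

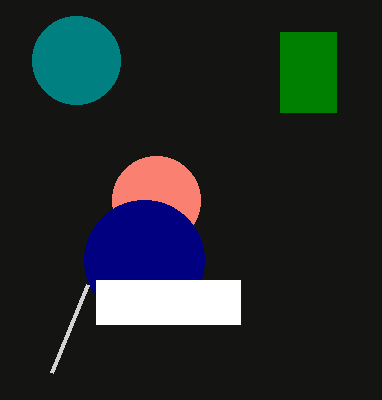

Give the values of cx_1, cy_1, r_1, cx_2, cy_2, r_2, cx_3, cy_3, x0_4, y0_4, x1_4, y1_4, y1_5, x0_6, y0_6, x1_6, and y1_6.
cx_1 = 76, cy_1 = 60, r_1 = 44, cx_2 = 156, cy_2 = 200, r_2 = 44, cx_3 = 144, cy_3 = 260, x0_4 = 96, y0_4 = 280, x1_4 = 240, y1_4 = 324, y1_5 = 284, x0_6 = 280, y0_6 = 32, x1_6 = 336, y1_6 = 112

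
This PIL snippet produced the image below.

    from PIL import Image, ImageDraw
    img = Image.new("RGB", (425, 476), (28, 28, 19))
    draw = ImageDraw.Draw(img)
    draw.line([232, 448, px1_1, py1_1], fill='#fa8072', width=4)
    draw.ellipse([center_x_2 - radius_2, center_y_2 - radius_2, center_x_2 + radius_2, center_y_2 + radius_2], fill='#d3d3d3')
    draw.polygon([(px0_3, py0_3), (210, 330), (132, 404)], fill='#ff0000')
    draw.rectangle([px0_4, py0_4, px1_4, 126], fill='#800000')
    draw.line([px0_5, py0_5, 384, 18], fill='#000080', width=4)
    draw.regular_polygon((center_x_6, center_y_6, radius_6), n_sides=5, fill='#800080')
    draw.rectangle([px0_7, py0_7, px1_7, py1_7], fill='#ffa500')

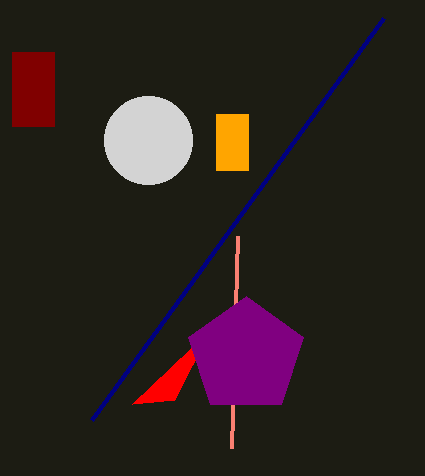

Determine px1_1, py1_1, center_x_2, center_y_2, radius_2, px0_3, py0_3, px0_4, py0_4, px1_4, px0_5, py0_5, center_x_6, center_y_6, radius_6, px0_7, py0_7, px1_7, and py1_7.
px1_1 = 238
py1_1 = 236
center_x_2 = 148
center_y_2 = 140
radius_2 = 44
px0_3 = 174
py0_3 = 400
px0_4 = 12
py0_4 = 52
px1_4 = 54
px0_5 = 92
py0_5 = 420
center_x_6 = 246
center_y_6 = 356
radius_6 = 60
px0_7 = 216
py0_7 = 114
px1_7 = 248
py1_7 = 170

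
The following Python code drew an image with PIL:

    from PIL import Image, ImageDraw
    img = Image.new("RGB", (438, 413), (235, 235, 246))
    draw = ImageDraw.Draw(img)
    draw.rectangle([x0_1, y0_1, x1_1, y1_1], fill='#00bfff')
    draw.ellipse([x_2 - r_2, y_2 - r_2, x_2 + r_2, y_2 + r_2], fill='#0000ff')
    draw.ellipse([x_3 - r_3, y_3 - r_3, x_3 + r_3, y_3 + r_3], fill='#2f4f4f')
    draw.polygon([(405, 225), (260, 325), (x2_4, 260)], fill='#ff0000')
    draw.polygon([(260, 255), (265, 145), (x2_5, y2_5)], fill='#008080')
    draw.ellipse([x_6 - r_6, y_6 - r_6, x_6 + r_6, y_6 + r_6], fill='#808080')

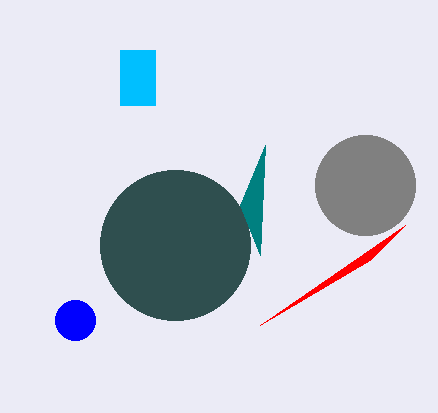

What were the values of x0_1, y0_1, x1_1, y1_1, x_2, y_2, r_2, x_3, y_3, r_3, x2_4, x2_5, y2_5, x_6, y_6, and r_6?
x0_1 = 120; y0_1 = 50; x1_1 = 155; y1_1 = 105; x_2 = 75; y_2 = 320; r_2 = 20; x_3 = 175; y_3 = 245; r_3 = 75; x2_4 = 370; x2_5 = 240; y2_5 = 205; x_6 = 365; y_6 = 185; r_6 = 50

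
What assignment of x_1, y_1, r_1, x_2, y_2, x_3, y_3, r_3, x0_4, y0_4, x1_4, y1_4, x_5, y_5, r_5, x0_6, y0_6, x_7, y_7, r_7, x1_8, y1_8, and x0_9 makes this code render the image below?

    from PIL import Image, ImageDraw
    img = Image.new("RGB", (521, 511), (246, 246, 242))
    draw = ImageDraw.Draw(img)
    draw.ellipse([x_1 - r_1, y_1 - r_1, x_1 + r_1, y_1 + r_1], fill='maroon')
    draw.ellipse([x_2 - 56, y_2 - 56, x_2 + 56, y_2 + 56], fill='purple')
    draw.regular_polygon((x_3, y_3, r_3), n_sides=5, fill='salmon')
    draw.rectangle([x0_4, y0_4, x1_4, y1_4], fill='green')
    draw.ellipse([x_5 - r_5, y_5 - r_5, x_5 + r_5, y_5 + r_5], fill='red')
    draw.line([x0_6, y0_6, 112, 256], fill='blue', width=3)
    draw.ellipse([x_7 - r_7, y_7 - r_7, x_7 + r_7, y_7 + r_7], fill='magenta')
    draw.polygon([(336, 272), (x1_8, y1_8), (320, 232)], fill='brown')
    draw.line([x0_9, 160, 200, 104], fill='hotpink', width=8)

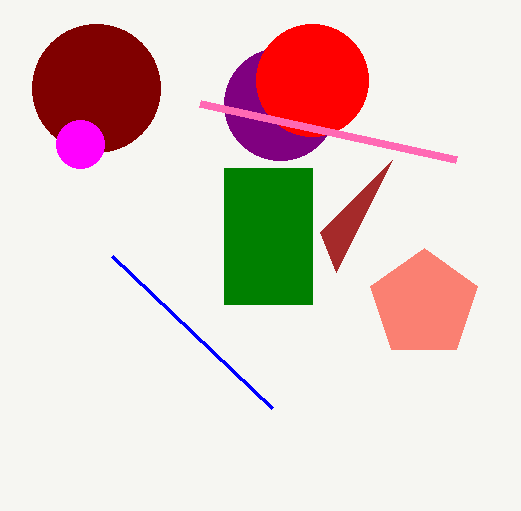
x_1 = 96; y_1 = 88; r_1 = 64; x_2 = 280; y_2 = 104; x_3 = 424; y_3 = 304; r_3 = 56; x0_4 = 224; y0_4 = 168; x1_4 = 312; y1_4 = 304; x_5 = 312; y_5 = 80; r_5 = 56; x0_6 = 272; y0_6 = 408; x_7 = 80; y_7 = 144; r_7 = 24; x1_8 = 392; y1_8 = 160; x0_9 = 456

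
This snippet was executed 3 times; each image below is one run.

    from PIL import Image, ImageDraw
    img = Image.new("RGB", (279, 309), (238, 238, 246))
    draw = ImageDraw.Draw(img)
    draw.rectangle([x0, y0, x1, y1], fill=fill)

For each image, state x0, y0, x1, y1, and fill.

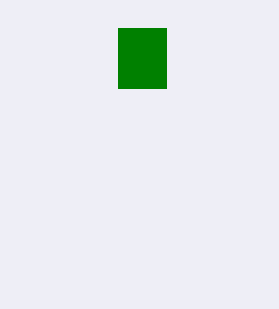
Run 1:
x0 = 118, y0 = 28, x1 = 166, y1 = 88, fill = 'green'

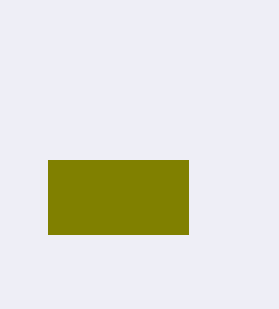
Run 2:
x0 = 48; y0 = 160; x1 = 188; y1 = 234; fill = 'olive'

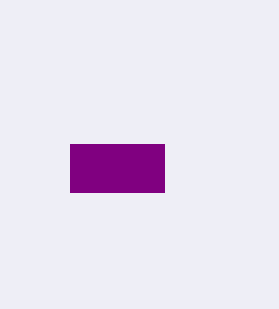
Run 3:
x0 = 70; y0 = 144; x1 = 164; y1 = 192; fill = 'purple'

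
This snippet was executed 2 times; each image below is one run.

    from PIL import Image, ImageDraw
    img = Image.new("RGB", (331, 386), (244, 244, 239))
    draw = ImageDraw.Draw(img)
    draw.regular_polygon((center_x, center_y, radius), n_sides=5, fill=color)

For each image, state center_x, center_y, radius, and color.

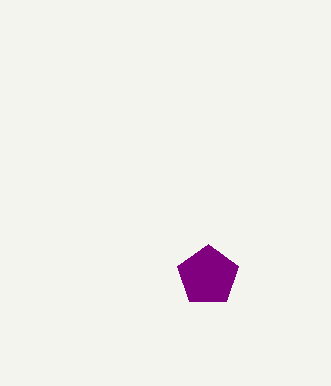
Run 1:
center_x = 208, center_y = 276, radius = 32, color = 'purple'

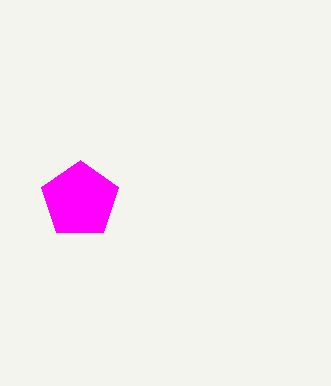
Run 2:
center_x = 80; center_y = 200; radius = 40; color = 'magenta'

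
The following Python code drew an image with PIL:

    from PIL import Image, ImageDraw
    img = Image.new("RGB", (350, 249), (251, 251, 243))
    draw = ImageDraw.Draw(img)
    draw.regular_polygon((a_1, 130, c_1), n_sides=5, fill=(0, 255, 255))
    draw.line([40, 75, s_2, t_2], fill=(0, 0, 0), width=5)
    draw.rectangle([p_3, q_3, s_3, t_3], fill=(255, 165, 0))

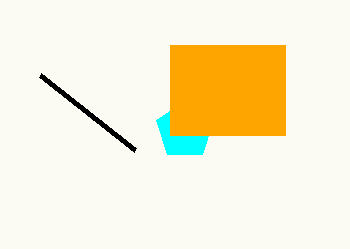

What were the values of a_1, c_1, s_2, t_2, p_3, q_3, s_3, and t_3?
a_1 = 185, c_1 = 30, s_2 = 135, t_2 = 150, p_3 = 170, q_3 = 45, s_3 = 285, t_3 = 135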